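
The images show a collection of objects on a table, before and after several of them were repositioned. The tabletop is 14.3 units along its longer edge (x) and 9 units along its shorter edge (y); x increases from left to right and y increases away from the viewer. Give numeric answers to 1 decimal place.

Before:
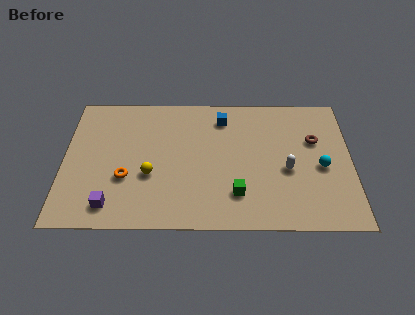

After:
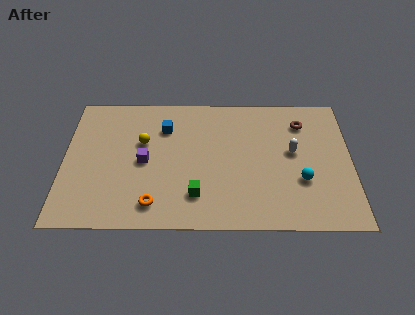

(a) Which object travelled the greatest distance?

the purple cube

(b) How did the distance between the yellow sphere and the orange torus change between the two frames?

+2.9

Before: roughly 1.2 units apart; after: 4.1. That's 2.9 units further apart.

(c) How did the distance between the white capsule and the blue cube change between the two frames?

+1.9

They were about 4.7 units apart before and 6.6 after — 1.9 units further apart.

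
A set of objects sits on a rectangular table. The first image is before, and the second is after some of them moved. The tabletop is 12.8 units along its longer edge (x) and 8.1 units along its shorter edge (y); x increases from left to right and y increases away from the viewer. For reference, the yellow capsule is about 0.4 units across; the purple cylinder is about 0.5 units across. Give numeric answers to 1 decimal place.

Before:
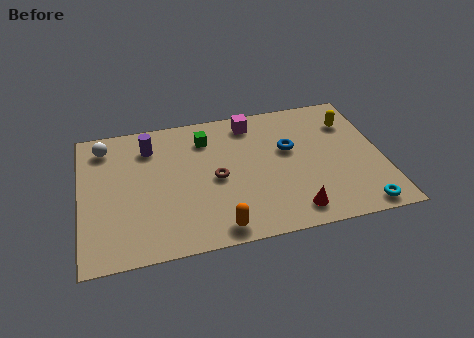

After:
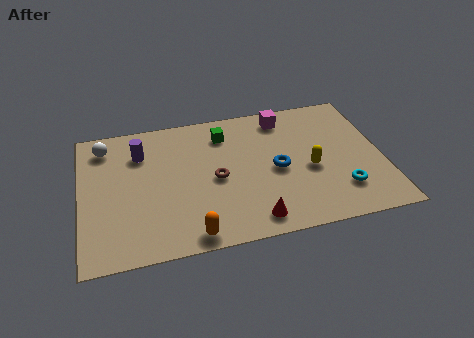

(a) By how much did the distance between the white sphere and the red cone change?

-1.3

They were about 9.5 units apart before and 8.2 after — 1.3 units closer together.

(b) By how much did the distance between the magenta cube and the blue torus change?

+0.6

They were about 2.5 units apart before and 3.1 after — 0.6 units further apart.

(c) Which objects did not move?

the white sphere and the brown torus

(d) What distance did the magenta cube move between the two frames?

1.4

From (7.4, 6.9) to (8.8, 6.9), the magenta cube covered √(1.4² + 0.0²) ≈ 1.4 units.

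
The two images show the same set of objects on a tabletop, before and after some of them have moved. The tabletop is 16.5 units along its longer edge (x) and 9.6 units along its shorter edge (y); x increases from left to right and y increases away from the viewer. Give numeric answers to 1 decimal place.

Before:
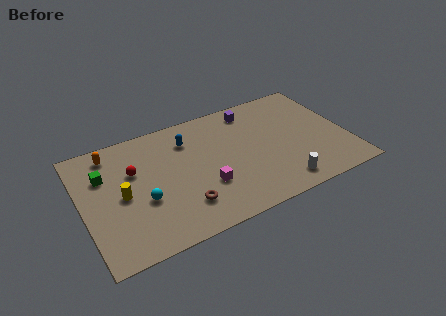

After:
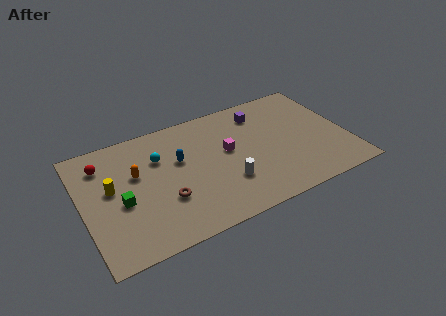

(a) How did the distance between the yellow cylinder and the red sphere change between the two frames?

+0.3

They were about 1.8 units apart before and 2.1 after — 0.3 units further apart.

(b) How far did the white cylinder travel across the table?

3.5

From (11.9, 1.4) to (8.7, 2.9), the white cylinder covered √(3.2² + 1.5²) ≈ 3.5 units.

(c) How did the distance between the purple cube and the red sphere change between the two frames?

+2.0

Before: roughly 8.0 units apart; after: 10.0. That's 2.0 units further apart.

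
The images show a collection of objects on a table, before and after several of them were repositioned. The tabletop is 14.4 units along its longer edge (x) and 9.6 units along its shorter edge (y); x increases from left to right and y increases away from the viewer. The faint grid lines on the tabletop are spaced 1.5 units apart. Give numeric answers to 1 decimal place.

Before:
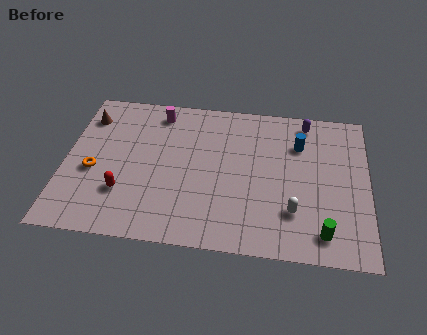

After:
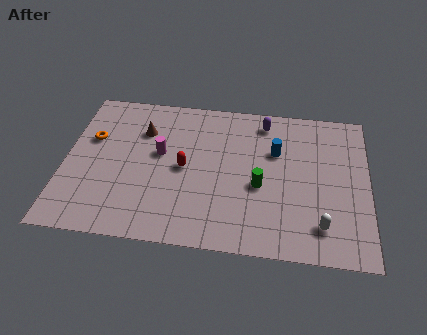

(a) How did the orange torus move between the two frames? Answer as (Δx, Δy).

(-0.2, 2.1)

The orange torus started near (1.4, 4.0) and ended near (1.2, 6.1).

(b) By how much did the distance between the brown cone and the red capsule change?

-2.1

They were about 5.1 units apart before and 3.0 after — 2.1 units closer together.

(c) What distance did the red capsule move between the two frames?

3.4

The red capsule was near (2.9, 2.8) before and (5.7, 4.7) after, so it travelled √(2.8² + 1.9²) ≈ 3.4 units.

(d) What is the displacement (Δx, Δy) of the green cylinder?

(-3.0, 2.5)

The green cylinder was at about (12.3, 1.5) and moved to about (9.3, 4.0).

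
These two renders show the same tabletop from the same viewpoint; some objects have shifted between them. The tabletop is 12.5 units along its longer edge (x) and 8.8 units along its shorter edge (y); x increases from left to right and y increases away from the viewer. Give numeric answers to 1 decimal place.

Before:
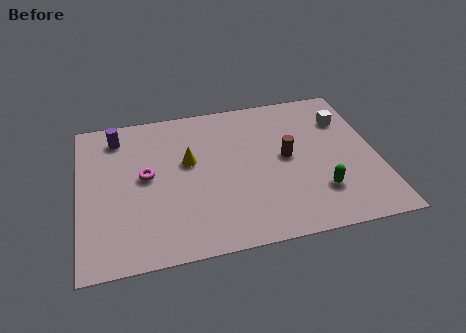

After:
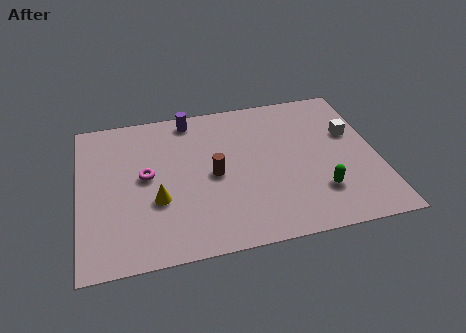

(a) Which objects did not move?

the green capsule and the magenta torus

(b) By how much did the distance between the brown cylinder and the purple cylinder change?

-3.8

The distance was about 7.5 in the first image and 3.7 in the second, so they moved 3.8 units closer together.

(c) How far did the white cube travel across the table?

0.9

The white cube was near (11.3, 6.4) before and (11.5, 5.5) after, so it travelled √(0.2² + 0.9²) ≈ 0.9 units.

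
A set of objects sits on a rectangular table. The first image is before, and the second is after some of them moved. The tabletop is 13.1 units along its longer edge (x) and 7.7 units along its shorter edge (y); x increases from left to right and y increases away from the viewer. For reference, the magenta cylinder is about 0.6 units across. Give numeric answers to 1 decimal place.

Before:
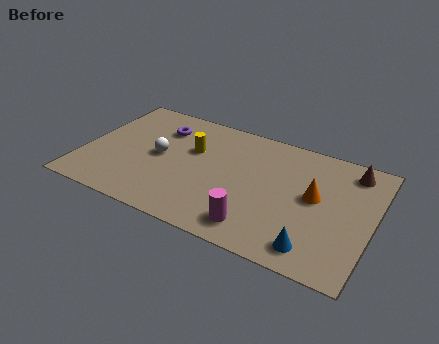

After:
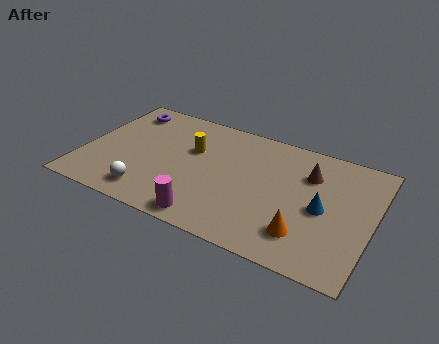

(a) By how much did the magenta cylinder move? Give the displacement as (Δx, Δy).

(-2.1, -0.4)

From the two frames, the magenta cylinder sits at roughly (8.2, 1.3) before and (6.1, 0.9) after.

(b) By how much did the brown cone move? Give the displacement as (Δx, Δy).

(-1.8, -1.0)

From the two frames, the brown cone sits at roughly (11.9, 6.5) before and (10.1, 5.5) after.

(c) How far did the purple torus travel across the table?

1.9

From (3.2, 5.8) to (1.4, 6.4), the purple torus covered √(1.8² + 0.6²) ≈ 1.9 units.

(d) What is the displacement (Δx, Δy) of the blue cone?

(0.1, 2.4)

The blue cone started near (10.8, 1.2) and ended near (10.9, 3.6).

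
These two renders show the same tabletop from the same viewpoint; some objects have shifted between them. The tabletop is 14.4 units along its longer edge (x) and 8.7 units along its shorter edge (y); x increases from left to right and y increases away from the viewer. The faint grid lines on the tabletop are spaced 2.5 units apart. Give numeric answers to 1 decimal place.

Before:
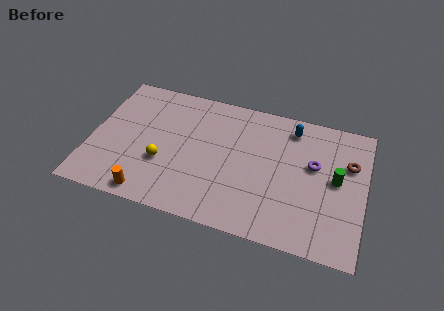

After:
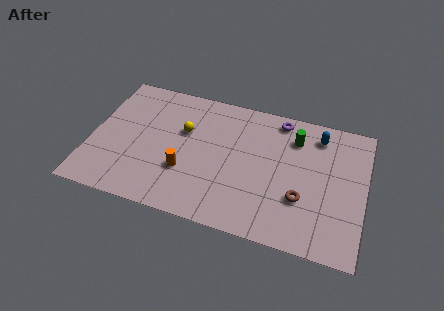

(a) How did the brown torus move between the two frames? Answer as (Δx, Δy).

(-2.3, -2.9)

The brown torus started near (13.5, 5.8) and ended near (11.2, 2.9).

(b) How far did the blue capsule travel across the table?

1.4

The blue capsule moved from about (10.4, 7.3) to (11.8, 7.2), a distance of √(1.4² + 0.1²) ≈ 1.4.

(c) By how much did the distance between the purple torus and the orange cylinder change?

-2.7

Before: roughly 9.3 units apart; after: 6.6. That's 2.7 units closer together.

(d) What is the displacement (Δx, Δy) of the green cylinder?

(-2.3, 2.1)

The green cylinder was at about (12.9, 4.6) and moved to about (10.6, 6.7).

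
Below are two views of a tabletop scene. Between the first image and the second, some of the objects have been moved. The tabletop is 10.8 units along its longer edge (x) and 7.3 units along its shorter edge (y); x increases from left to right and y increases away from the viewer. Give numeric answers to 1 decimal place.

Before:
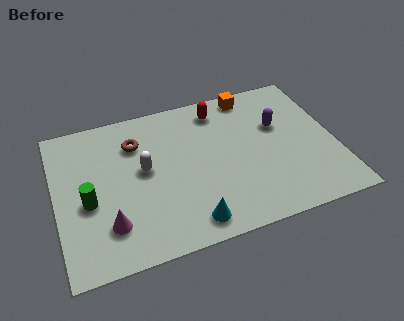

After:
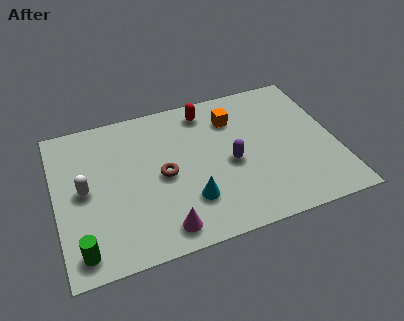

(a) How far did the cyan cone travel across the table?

1.0

The cyan cone moved from about (4.9, 1.0) to (5.0, 2.0), a distance of √(0.1² + 1.0²) ≈ 1.0.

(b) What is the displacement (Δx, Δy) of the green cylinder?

(-0.4, -2.1)

From the two frames, the green cylinder sits at roughly (1.2, 3.1) before and (0.8, 1.0) after.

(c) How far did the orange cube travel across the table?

1.3

From (7.8, 6.5) to (7.0, 5.5), the orange cube covered √(0.8² + 1.0²) ≈ 1.3 units.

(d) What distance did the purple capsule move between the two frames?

2.4

From (8.7, 4.6) to (6.7, 3.3), the purple capsule covered √(2.0² + 1.3²) ≈ 2.4 units.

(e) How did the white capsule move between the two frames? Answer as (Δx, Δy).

(-2.3, -0.3)

The white capsule started near (3.4, 4.0) and ended near (1.1, 3.7).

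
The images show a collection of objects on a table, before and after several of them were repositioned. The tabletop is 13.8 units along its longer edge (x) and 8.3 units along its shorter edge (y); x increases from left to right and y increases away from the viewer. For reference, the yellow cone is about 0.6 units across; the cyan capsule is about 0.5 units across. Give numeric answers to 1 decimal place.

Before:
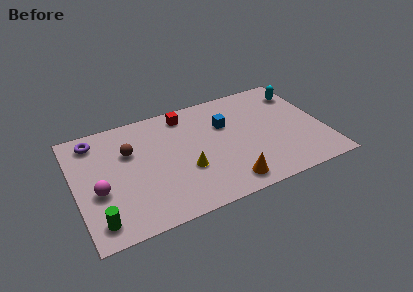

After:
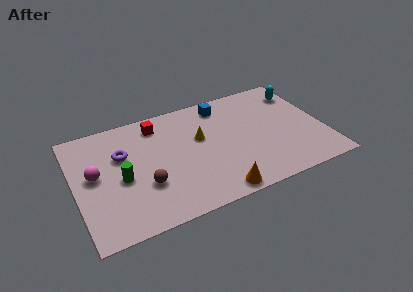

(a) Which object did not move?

the cyan capsule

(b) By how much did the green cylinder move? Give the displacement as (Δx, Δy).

(1.5, 2.4)

The green cylinder started near (1.0, 1.3) and ended near (2.5, 3.7).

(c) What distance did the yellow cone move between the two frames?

2.2

From (6.0, 3.0) to (7.0, 5.0), the yellow cone covered √(1.0² + 2.0²) ≈ 2.2 units.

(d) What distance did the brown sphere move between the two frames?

2.8

From (3.1, 5.5) to (3.7, 2.8), the brown sphere covered √(0.6² + 2.7²) ≈ 2.8 units.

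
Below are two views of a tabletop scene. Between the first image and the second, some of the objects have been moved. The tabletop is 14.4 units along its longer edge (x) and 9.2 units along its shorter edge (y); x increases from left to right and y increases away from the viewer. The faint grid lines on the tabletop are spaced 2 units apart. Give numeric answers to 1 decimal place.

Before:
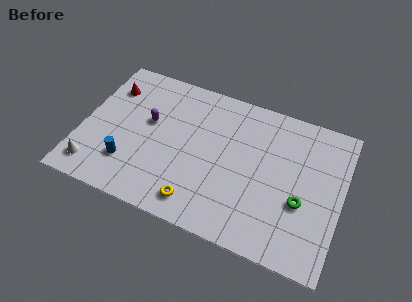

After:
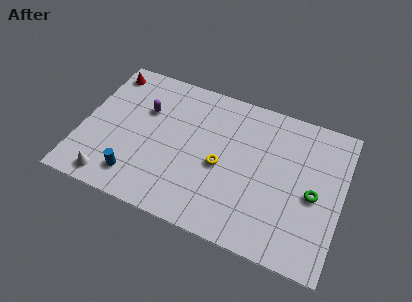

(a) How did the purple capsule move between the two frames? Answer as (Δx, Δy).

(-0.3, 0.7)

The purple capsule started near (3.6, 5.4) and ended near (3.3, 6.1).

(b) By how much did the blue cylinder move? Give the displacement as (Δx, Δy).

(0.5, -0.7)

From the two frames, the blue cylinder sits at roughly (2.8, 2.4) before and (3.3, 1.7) after.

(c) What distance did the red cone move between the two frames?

1.0

The red cone was near (1.2, 6.9) before and (0.9, 7.9) after, so it travelled √(0.3² + 1.0²) ≈ 1.0 units.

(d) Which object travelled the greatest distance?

the yellow torus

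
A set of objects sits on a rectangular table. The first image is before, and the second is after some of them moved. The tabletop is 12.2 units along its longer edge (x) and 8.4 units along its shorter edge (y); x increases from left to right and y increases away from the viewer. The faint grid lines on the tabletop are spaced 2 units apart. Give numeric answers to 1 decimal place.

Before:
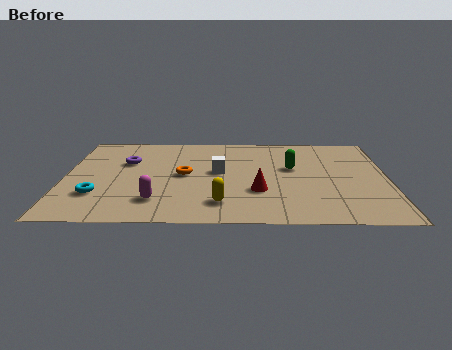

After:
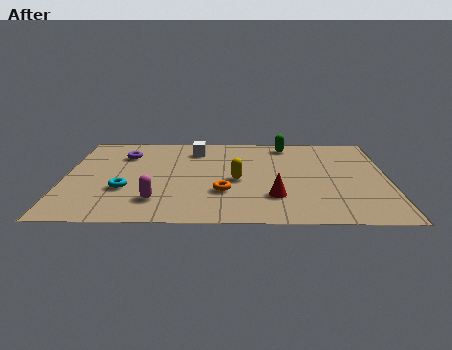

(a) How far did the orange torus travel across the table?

2.2

The orange torus moved from about (4.5, 4.3) to (6.0, 2.7), a distance of √(1.5² + 1.6²) ≈ 2.2.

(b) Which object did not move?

the magenta capsule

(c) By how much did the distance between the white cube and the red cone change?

+3.0

The distance was about 2.3 in the first image and 5.3 in the second, so they moved 3.0 units further apart.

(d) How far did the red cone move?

0.8

The red cone moved from about (7.3, 2.8) to (7.9, 2.3), a distance of √(0.6² + 0.5²) ≈ 0.8.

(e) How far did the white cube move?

2.3

The white cube moved from about (5.8, 4.6) to (4.9, 6.7), a distance of √(0.9² + 2.1²) ≈ 2.3.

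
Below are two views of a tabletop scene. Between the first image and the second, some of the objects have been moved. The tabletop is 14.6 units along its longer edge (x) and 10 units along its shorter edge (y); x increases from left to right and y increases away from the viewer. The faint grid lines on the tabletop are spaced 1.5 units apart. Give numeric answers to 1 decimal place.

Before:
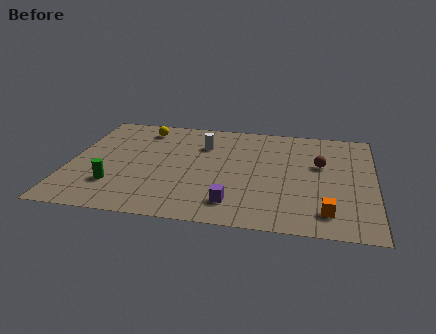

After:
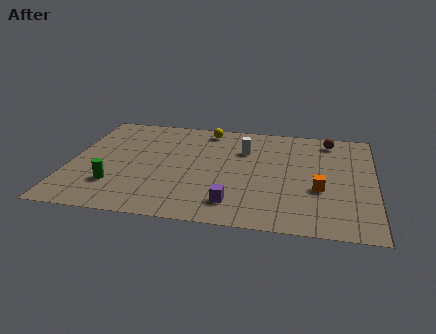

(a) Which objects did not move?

the purple cube and the green cylinder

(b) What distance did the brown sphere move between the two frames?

2.5

The brown sphere moved from about (12.0, 6.1) to (12.4, 8.6), a distance of √(0.4² + 2.5²) ≈ 2.5.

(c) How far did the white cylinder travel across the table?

2.0

The white cylinder was near (6.3, 7.2) before and (8.3, 7.0) after, so it travelled √(2.0² + 0.2²) ≈ 2.0 units.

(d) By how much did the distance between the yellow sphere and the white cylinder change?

-0.6

The distance was about 3.2 in the first image and 2.6 in the second, so they moved 0.6 units closer together.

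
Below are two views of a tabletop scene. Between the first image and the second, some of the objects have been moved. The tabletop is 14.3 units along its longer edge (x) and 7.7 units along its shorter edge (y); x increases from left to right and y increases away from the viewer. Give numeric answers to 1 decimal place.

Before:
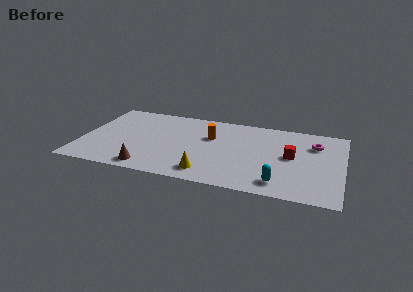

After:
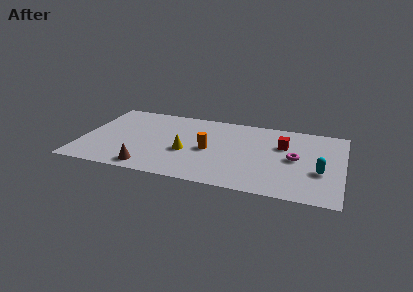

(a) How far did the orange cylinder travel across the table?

1.4

The orange cylinder moved from about (7.0, 5.0) to (7.0, 3.6), a distance of √(0.0² + 1.4²) ≈ 1.4.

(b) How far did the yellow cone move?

2.2

The yellow cone moved from about (7.1, 1.3) to (5.8, 3.1), a distance of √(1.3² + 1.8²) ≈ 2.2.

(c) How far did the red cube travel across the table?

1.1

From (11.5, 4.1) to (11.0, 5.1), the red cube covered √(0.5² + 1.0²) ≈ 1.1 units.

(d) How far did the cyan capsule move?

2.6

From (11.0, 1.3) to (13.1, 2.9), the cyan capsule covered √(2.1² + 1.6²) ≈ 2.6 units.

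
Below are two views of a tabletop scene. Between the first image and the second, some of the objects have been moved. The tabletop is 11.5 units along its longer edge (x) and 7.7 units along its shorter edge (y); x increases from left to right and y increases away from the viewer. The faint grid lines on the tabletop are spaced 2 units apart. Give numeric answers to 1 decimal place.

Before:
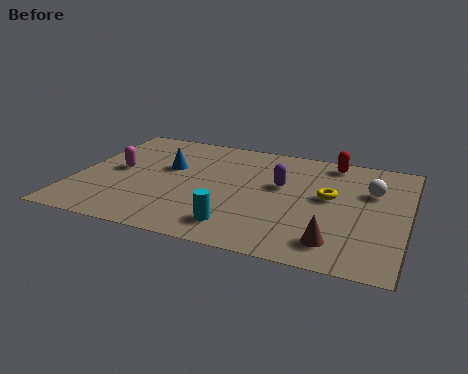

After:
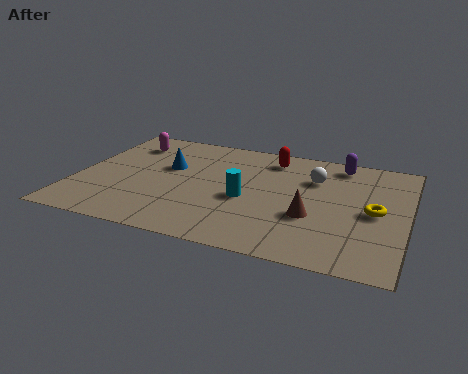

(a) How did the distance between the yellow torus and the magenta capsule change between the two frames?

+1.8

They were about 7.4 units apart before and 9.2 after — 1.8 units further apart.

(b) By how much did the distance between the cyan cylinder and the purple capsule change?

+1.1

They were about 3.4 units apart before and 4.5 after — 1.1 units further apart.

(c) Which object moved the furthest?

the purple capsule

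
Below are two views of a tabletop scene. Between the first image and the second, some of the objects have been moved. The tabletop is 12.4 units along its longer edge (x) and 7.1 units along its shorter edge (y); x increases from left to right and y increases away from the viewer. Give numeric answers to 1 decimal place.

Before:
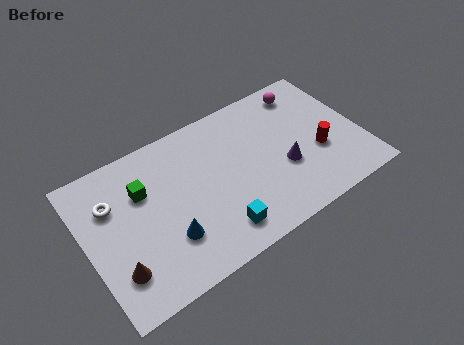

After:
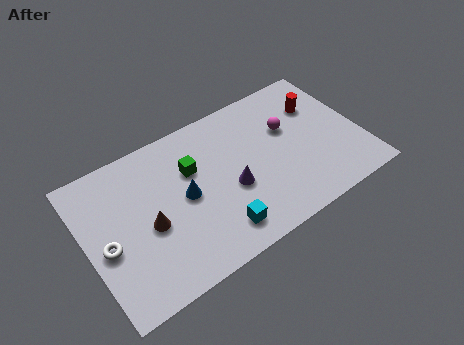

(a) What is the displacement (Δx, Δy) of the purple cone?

(-2.4, 0.2)

From the two frames, the purple cone sits at roughly (8.8, 2.7) before and (6.4, 2.9) after.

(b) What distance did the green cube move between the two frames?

2.2

The green cube was near (2.7, 4.8) before and (4.9, 4.7) after, so it travelled √(2.2² + 0.1²) ≈ 2.2 units.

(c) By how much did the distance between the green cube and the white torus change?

+3.0

Before: roughly 1.4 units apart; after: 4.4. That's 3.0 units further apart.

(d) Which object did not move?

the cyan cube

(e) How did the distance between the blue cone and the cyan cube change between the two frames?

+0.3

They were about 2.2 units apart before and 2.5 after — 0.3 units further apart.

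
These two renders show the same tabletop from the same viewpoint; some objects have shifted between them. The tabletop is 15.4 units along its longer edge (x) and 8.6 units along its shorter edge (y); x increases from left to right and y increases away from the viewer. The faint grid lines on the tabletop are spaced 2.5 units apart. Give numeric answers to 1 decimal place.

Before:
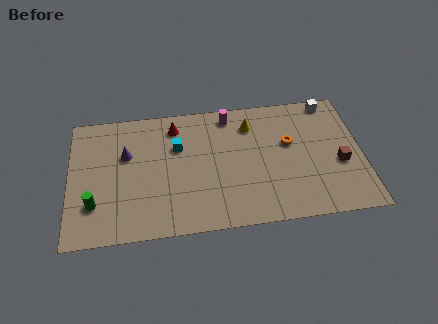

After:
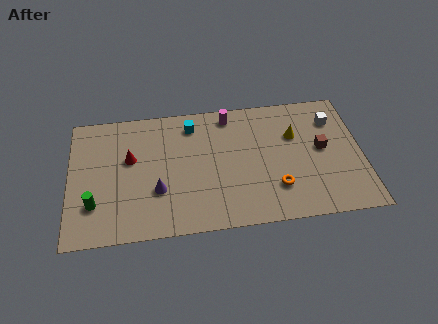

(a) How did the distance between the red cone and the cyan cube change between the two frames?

+2.4

Before: roughly 1.4 units apart; after: 3.8. That's 2.4 units further apart.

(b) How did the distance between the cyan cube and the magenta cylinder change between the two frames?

-1.3

Before: roughly 3.3 units apart; after: 2.0. That's 1.3 units closer together.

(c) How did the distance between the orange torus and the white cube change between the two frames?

+1.8

Before: roughly 3.5 units apart; after: 5.3. That's 1.8 units further apart.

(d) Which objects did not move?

the green cylinder and the magenta cylinder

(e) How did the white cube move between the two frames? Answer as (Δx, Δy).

(0.1, -1.3)

The white cube was at about (13.9, 7.8) and moved to about (14.0, 6.5).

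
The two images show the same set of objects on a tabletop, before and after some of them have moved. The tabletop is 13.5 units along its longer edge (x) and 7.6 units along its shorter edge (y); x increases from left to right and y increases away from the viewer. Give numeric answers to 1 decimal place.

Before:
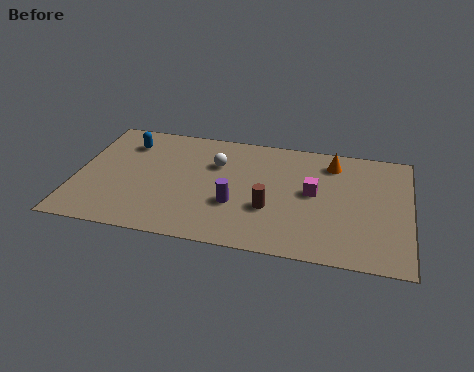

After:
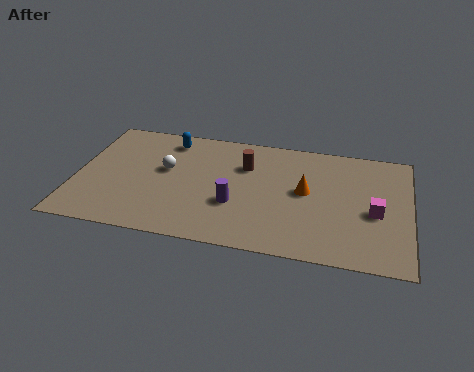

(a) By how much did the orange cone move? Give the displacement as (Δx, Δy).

(-1.0, -2.1)

The orange cone started near (10.3, 6.2) and ended near (9.3, 4.1).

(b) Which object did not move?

the purple cylinder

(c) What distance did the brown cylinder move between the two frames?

2.8

From (7.9, 2.7) to (6.8, 5.3), the brown cylinder covered √(1.1² + 2.6²) ≈ 2.8 units.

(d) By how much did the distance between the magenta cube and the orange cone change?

+0.7

They were about 2.2 units apart before and 2.9 after — 0.7 units further apart.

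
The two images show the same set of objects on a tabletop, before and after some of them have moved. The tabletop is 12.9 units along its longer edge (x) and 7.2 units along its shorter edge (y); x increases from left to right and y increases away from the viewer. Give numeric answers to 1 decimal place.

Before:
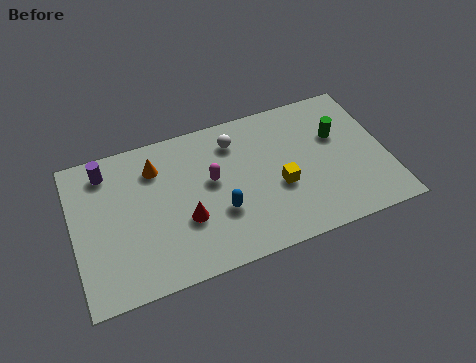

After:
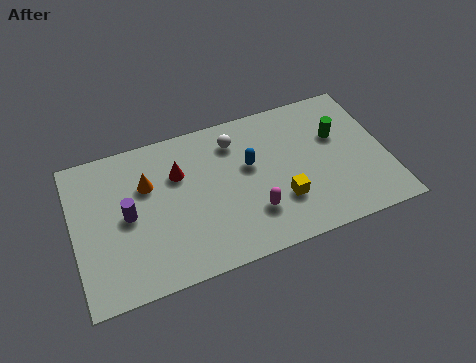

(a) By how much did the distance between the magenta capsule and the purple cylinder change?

+0.6

The distance was about 4.6 in the first image and 5.2 in the second, so they moved 0.6 units further apart.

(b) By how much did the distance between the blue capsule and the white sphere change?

-1.8

They were about 3.3 units apart before and 1.5 after — 1.8 units closer together.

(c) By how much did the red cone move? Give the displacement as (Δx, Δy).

(-0.1, 2.3)

From the two frames, the red cone sits at roughly (4.5, 2.6) before and (4.4, 4.9) after.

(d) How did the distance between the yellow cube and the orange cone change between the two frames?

+0.4

The distance was about 5.5 in the first image and 5.9 in the second, so they moved 0.4 units further apart.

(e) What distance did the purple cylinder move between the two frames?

2.5

The purple cylinder was near (1.5, 6.0) before and (2.2, 3.6) after, so it travelled √(0.7² + 2.4²) ≈ 2.5 units.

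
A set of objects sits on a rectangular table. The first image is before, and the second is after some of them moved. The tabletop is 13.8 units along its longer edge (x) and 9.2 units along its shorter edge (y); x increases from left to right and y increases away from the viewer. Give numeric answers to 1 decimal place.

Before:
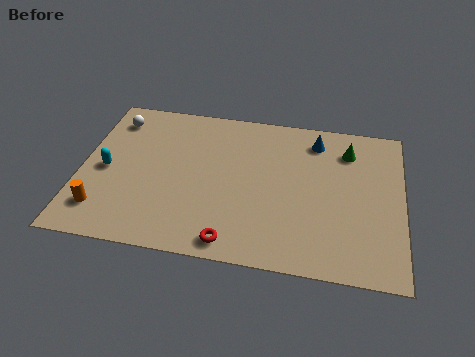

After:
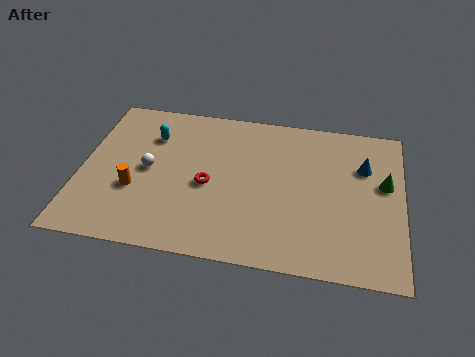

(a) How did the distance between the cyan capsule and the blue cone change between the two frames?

-0.3

Before: roughly 9.5 units apart; after: 9.2. That's 0.3 units closer together.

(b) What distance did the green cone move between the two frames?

2.4

The green cone moved from about (11.4, 7.2) to (13.0, 5.4), a distance of √(1.6² + 1.8²) ≈ 2.4.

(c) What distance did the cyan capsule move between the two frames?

3.0

From (1.1, 4.3) to (2.9, 6.7), the cyan capsule covered √(1.8² + 2.4²) ≈ 3.0 units.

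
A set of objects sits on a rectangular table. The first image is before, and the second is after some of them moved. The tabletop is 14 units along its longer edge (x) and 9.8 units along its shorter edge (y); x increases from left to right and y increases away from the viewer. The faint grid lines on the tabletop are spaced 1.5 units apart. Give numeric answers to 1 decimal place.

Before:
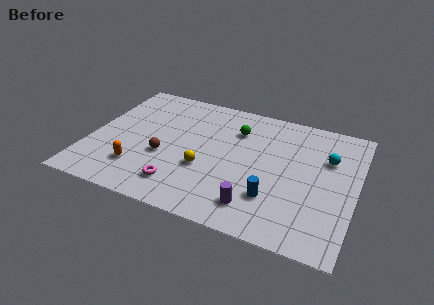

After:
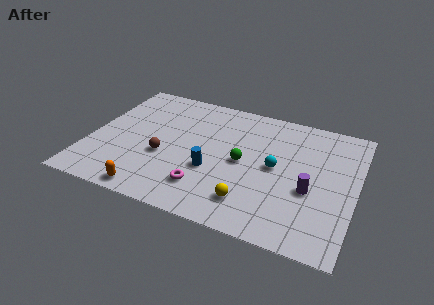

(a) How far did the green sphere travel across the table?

2.5

From (7.5, 7.2) to (8.1, 4.8), the green sphere covered √(0.6² + 2.4²) ≈ 2.5 units.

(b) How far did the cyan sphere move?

3.1

The cyan sphere was near (12.4, 6.6) before and (9.8, 5.0) after, so it travelled √(2.6² + 1.6²) ≈ 3.1 units.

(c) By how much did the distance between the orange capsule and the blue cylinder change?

-3.1

They were about 7.1 units apart before and 4.0 after — 3.1 units closer together.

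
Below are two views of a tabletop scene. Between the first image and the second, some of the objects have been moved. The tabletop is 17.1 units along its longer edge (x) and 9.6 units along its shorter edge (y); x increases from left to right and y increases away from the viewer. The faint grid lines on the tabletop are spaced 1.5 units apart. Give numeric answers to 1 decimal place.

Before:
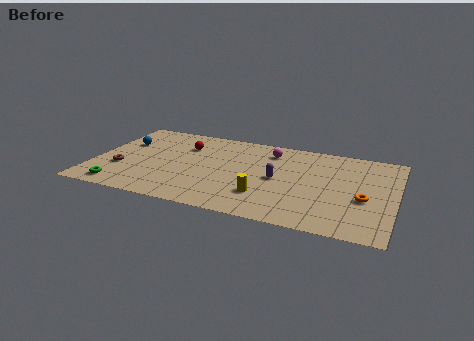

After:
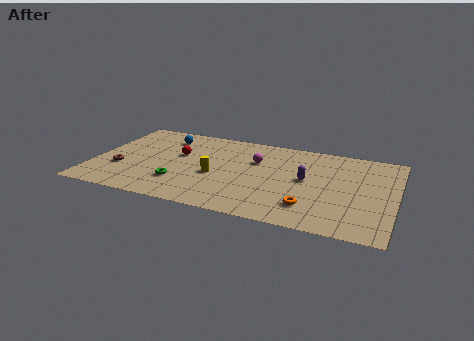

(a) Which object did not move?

the brown torus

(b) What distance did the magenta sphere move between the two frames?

1.5

From (9.8, 7.7) to (9.1, 6.4), the magenta sphere covered √(0.7² + 1.3²) ≈ 1.5 units.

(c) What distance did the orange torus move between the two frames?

3.4

The orange torus was near (15.4, 3.9) before and (12.5, 2.2) after, so it travelled √(2.9² + 1.7²) ≈ 3.4 units.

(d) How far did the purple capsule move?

1.6

The purple capsule was near (10.5, 4.7) before and (12.1, 5.1) after, so it travelled √(1.6² + 0.4²) ≈ 1.6 units.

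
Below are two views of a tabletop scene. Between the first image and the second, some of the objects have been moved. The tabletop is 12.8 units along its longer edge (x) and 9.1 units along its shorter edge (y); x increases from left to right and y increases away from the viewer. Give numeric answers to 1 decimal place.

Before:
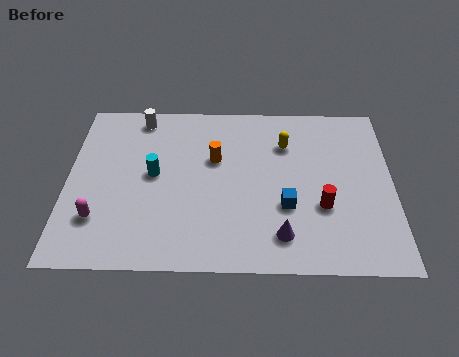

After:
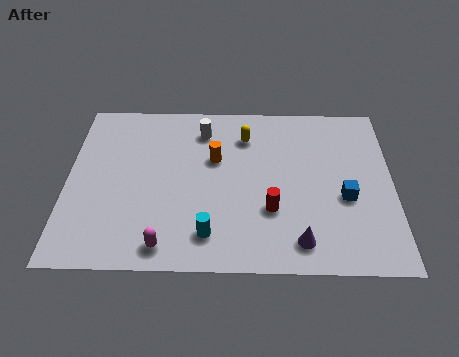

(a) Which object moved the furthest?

the cyan cylinder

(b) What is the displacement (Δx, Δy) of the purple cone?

(0.7, -0.3)

The purple cone was at about (8.4, 1.7) and moved to about (9.1, 1.4).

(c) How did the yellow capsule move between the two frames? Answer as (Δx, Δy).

(-1.6, 0.4)

The yellow capsule was at about (8.6, 6.6) and moved to about (7.0, 7.0).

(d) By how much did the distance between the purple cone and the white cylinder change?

-1.4

They were about 8.4 units apart before and 7.0 after — 1.4 units closer together.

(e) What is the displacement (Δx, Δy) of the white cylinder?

(2.5, -0.7)

The white cylinder started near (2.8, 8.0) and ended near (5.3, 7.3).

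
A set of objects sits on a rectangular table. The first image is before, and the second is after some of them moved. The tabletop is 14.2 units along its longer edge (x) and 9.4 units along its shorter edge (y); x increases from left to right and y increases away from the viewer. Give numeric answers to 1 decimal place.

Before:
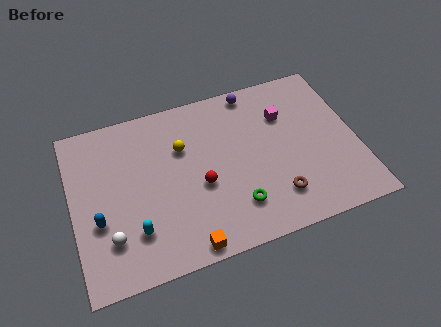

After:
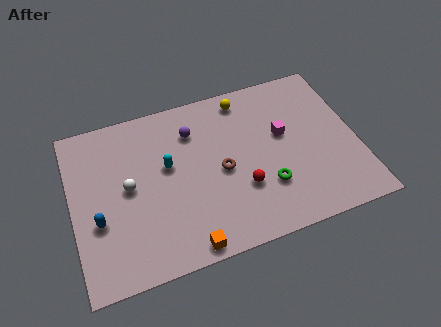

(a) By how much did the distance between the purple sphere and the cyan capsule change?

-6.8

Before: roughly 8.9 units apart; after: 2.1. That's 6.8 units closer together.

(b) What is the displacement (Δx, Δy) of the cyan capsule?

(1.9, 3.1)

The cyan capsule started near (2.9, 2.4) and ended near (4.8, 5.5).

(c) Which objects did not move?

the orange cube and the blue capsule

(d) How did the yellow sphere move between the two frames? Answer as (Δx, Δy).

(3.3, 1.9)

The yellow sphere was at about (5.6, 6.3) and moved to about (8.9, 8.2).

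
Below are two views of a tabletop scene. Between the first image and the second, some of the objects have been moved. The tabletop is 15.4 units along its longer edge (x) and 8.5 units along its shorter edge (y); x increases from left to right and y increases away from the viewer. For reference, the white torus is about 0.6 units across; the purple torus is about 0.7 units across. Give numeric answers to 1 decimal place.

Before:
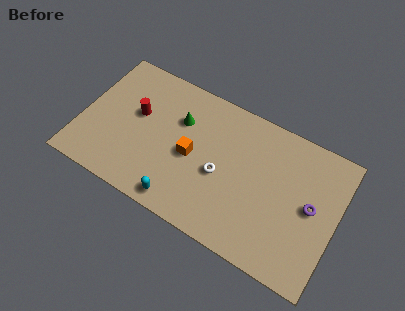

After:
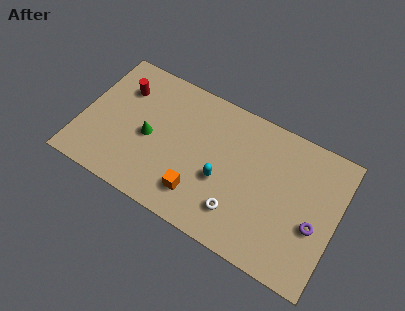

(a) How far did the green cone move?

2.5

From (5.7, 5.8) to (4.1, 3.9), the green cone covered √(1.6² + 1.9²) ≈ 2.5 units.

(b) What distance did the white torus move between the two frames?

2.1

The white torus moved from about (8.5, 3.7) to (9.8, 2.0), a distance of √(1.3² + 1.7²) ≈ 2.1.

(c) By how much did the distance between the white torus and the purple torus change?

-0.8

The distance was about 5.4 in the first image and 4.6 in the second, so they moved 0.8 units closer together.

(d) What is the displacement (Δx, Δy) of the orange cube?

(0.7, -2.1)

From the two frames, the orange cube sits at roughly (6.7, 4.0) before and (7.4, 1.9) after.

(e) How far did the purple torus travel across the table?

1.0

The purple torus was near (13.9, 4.4) before and (14.2, 3.4) after, so it travelled √(0.3² + 1.0²) ≈ 1.0 units.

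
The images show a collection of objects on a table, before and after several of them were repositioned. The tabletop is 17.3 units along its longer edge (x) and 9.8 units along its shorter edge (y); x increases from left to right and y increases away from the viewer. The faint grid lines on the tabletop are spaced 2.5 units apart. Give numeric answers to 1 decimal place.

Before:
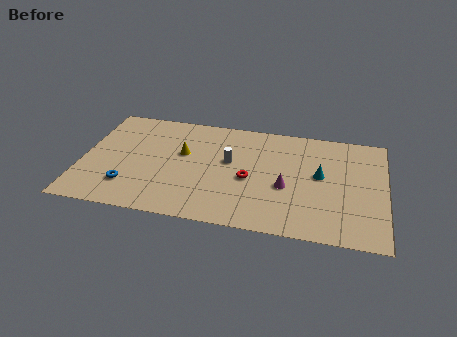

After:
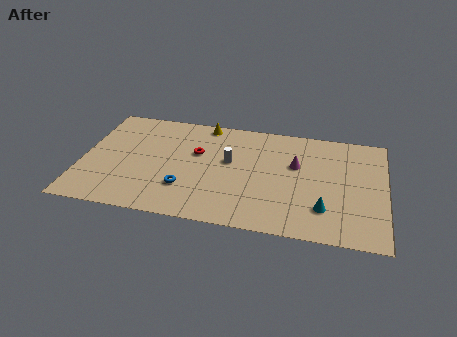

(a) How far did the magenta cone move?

2.2

The magenta cone was near (11.7, 4.0) before and (12.2, 6.1) after, so it travelled √(0.5² + 2.1²) ≈ 2.2 units.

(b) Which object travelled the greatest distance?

the red torus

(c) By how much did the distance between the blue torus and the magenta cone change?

-2.0

The distance was about 9.0 in the first image and 7.0 in the second, so they moved 2.0 units closer together.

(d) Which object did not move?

the white cylinder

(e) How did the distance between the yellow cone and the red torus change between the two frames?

-1.4

They were about 4.2 units apart before and 2.8 after — 1.4 units closer together.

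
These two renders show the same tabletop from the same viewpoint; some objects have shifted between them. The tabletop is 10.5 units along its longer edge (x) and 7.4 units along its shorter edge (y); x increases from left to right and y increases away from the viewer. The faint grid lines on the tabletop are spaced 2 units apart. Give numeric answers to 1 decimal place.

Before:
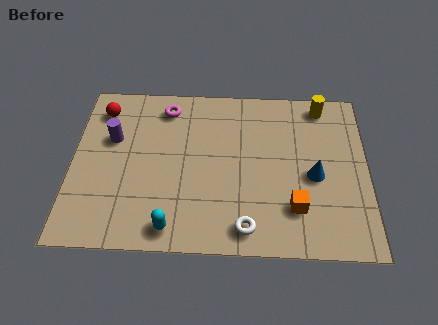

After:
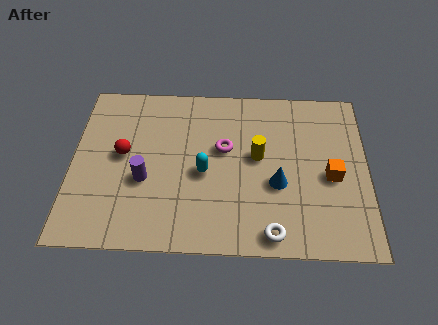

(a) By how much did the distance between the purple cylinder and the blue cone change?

-2.6

Before: roughly 7.3 units apart; after: 4.7. That's 2.6 units closer together.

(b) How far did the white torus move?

0.9

The white torus was near (6.2, 1.0) before and (7.1, 0.8) after, so it travelled √(0.9² + 0.2²) ≈ 0.9 units.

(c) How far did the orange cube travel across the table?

1.9

From (7.9, 1.9) to (9.2, 3.3), the orange cube covered √(1.3² + 1.4²) ≈ 1.9 units.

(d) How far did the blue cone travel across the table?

1.4

The blue cone moved from about (8.6, 3.3) to (7.3, 2.9), a distance of √(1.3² + 0.4²) ≈ 1.4.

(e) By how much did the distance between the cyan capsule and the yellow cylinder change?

-5.6

They were about 7.7 units apart before and 2.1 after — 5.6 units closer together.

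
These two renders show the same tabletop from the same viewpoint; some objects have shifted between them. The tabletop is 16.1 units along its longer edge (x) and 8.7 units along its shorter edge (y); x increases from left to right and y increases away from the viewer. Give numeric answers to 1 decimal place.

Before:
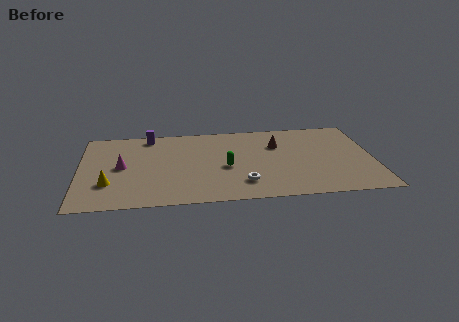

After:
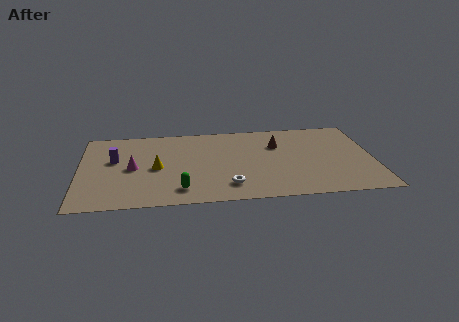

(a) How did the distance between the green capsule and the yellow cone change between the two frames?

-3.7

The distance was about 6.5 in the first image and 2.8 in the second, so they moved 3.7 units closer together.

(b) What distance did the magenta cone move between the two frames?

0.6

The magenta cone moved from about (2.3, 4.4) to (2.9, 4.2), a distance of √(0.6² + 0.2²) ≈ 0.6.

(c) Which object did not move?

the brown cone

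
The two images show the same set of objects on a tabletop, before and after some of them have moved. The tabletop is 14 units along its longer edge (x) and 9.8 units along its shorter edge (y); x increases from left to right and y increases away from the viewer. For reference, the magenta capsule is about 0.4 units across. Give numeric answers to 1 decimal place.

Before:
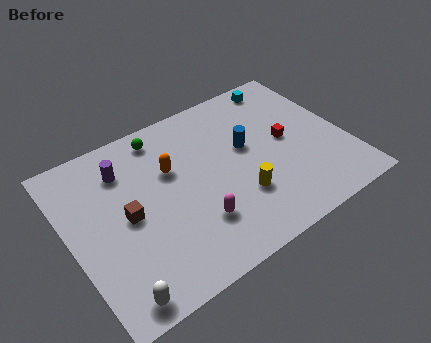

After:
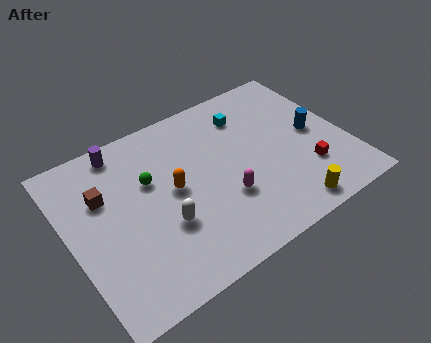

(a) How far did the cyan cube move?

2.5

The cyan cube moved from about (11.7, 8.7) to (9.5, 7.6), a distance of √(2.2² + 1.1²) ≈ 2.5.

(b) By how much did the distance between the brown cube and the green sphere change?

-2.1

They were about 4.4 units apart before and 2.3 after — 2.1 units closer together.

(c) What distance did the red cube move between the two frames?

2.4

The red cube was near (11.1, 5.1) before and (11.7, 2.8) after, so it travelled √(0.6² + 2.3²) ≈ 2.4 units.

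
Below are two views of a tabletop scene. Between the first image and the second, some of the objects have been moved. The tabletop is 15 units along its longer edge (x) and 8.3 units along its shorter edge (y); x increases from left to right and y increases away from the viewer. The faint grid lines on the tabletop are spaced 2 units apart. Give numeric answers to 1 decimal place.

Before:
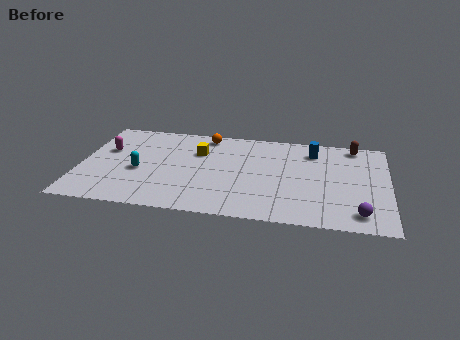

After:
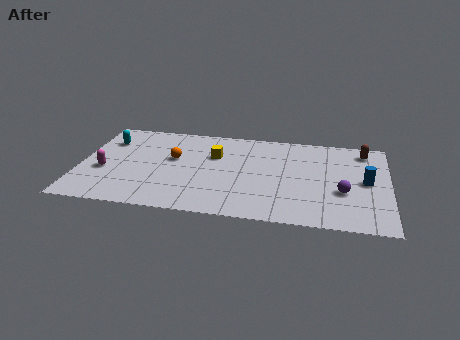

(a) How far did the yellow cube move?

0.8

The yellow cube moved from about (5.7, 5.7) to (6.5, 5.5), a distance of √(0.8² + 0.2²) ≈ 0.8.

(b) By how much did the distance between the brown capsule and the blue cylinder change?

+0.6

Before: roughly 2.2 units apart; after: 2.8. That's 0.6 units further apart.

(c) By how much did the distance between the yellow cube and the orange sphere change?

+0.5

The distance was about 1.6 in the first image and 2.1 in the second, so they moved 0.5 units further apart.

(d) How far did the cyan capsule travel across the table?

3.1

From (2.9, 3.5) to (1.2, 6.1), the cyan capsule covered √(1.7² + 2.6²) ≈ 3.1 units.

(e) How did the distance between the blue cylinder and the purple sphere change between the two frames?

-4.2

Before: roughly 5.8 units apart; after: 1.6. That's 4.2 units closer together.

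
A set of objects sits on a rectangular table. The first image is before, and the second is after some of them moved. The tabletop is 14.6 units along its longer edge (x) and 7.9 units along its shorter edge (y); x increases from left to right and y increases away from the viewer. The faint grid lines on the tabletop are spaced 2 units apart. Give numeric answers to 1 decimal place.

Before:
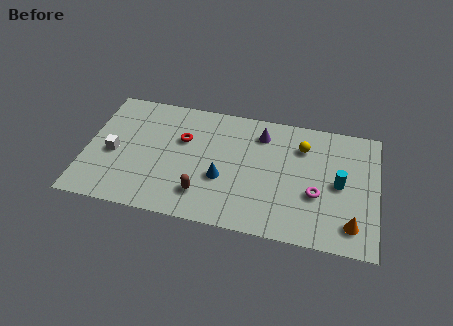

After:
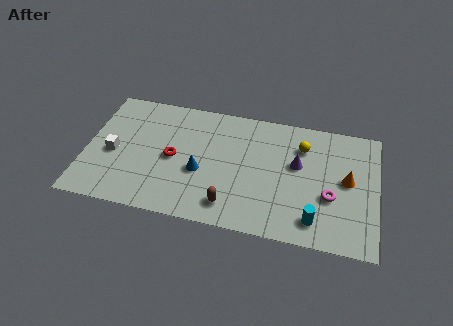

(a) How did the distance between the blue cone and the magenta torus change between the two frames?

+1.8

They were about 4.7 units apart before and 6.5 after — 1.8 units further apart.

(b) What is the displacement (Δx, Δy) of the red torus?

(-0.4, -1.3)

From the two frames, the red torus sits at roughly (4.8, 5.1) before and (4.4, 3.8) after.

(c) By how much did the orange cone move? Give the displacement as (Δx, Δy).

(-0.3, 2.7)

The orange cone was at about (13.4, 1.5) and moved to about (13.1, 4.2).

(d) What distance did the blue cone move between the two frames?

1.1

From (6.9, 3.0) to (5.8, 3.2), the blue cone covered √(1.1² + 0.2²) ≈ 1.1 units.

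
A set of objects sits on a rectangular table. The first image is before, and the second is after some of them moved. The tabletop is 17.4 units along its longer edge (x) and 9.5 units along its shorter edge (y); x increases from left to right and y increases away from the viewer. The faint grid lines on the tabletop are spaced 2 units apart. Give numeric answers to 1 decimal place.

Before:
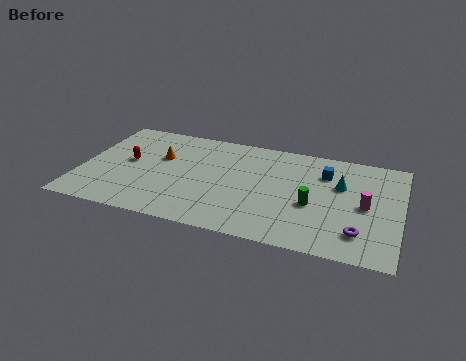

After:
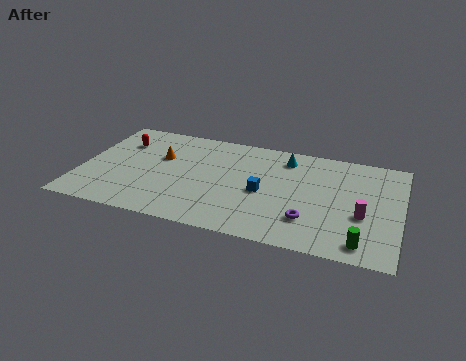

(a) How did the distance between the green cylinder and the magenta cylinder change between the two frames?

-0.5

The distance was about 2.9 in the first image and 2.4 in the second, so they moved 0.5 units closer together.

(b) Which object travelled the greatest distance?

the blue cube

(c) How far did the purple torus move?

2.7

From (15.3, 2.1) to (12.6, 2.5), the purple torus covered √(2.7² + 0.4²) ≈ 2.7 units.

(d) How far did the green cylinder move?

3.8

The green cylinder was near (12.7, 3.9) before and (15.5, 1.3) after, so it travelled √(2.8² + 2.6²) ≈ 3.8 units.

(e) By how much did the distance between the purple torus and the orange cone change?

-2.7

They were about 11.8 units apart before and 9.1 after — 2.7 units closer together.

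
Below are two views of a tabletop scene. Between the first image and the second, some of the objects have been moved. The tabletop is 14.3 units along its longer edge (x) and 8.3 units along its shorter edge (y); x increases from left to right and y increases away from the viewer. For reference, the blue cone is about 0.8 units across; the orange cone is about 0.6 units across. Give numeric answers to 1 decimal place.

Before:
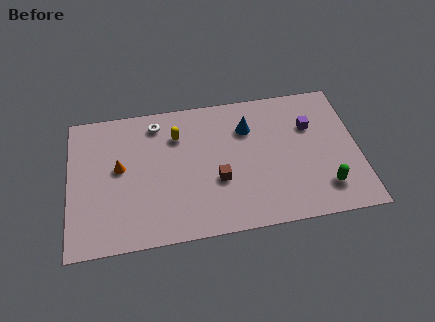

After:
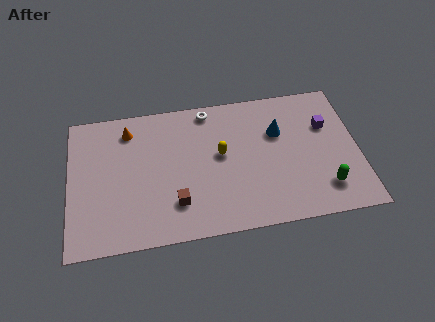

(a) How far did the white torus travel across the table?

2.6

From (4.4, 7.0) to (7.0, 7.4), the white torus covered √(2.6² + 0.4²) ≈ 2.6 units.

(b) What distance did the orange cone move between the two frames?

2.3

The orange cone was near (2.5, 4.6) before and (3.0, 6.8) after, so it travelled √(0.5² + 2.2²) ≈ 2.3 units.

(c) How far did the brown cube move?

2.3

From (7.3, 3.1) to (5.2, 2.1), the brown cube covered √(2.1² + 1.0²) ≈ 2.3 units.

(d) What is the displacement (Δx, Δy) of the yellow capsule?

(2.1, -1.5)

The yellow capsule started near (5.4, 6.1) and ended near (7.5, 4.6).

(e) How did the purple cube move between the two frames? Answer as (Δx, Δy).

(0.8, -0.1)

From the two frames, the purple cube sits at roughly (12.0, 5.6) before and (12.8, 5.5) after.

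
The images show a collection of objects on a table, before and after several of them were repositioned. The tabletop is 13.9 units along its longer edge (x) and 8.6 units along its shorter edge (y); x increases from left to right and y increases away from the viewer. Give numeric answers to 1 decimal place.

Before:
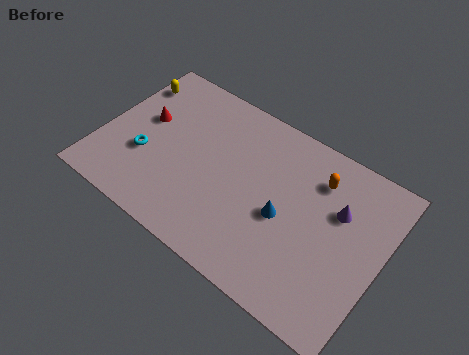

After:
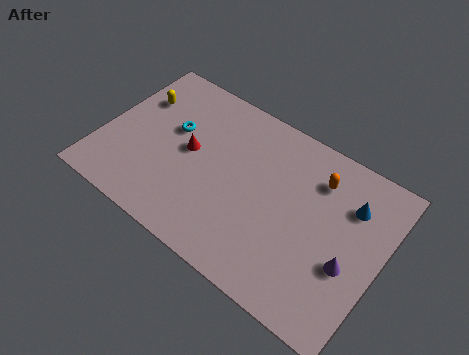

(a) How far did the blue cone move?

3.8

The blue cone was near (9.2, 3.8) before and (12.1, 6.2) after, so it travelled √(2.9² + 2.4²) ≈ 3.8 units.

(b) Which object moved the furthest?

the blue cone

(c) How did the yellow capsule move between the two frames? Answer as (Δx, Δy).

(0.5, -0.7)

The yellow capsule was at about (0.8, 6.7) and moved to about (1.3, 6.0).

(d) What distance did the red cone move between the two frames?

2.5

The red cone moved from about (1.9, 5.0) to (4.3, 4.5), a distance of √(2.4² + 0.5²) ≈ 2.5.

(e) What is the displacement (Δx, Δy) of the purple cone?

(0.9, -2.3)

The purple cone was at about (11.6, 5.6) and moved to about (12.5, 3.3).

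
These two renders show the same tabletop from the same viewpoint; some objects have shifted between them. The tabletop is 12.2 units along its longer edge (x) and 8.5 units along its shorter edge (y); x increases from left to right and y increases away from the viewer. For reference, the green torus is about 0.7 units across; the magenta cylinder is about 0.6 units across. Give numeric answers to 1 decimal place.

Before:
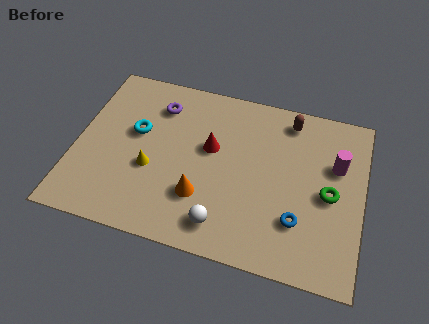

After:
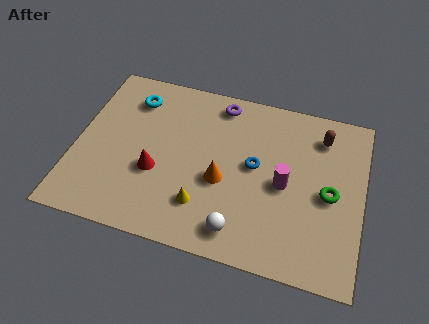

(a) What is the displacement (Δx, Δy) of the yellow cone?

(2.3, -1.2)

The yellow cone was at about (3.3, 3.3) and moved to about (5.6, 2.1).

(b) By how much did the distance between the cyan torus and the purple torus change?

+2.0

Before: roughly 1.8 units apart; after: 3.8. That's 2.0 units further apart.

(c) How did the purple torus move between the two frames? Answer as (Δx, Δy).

(2.6, 0.8)

From the two frames, the purple torus sits at roughly (3.3, 6.6) before and (5.9, 7.4) after.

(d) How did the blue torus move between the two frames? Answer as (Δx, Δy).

(-2.0, 2.2)

The blue torus was at about (9.6, 2.4) and moved to about (7.6, 4.6).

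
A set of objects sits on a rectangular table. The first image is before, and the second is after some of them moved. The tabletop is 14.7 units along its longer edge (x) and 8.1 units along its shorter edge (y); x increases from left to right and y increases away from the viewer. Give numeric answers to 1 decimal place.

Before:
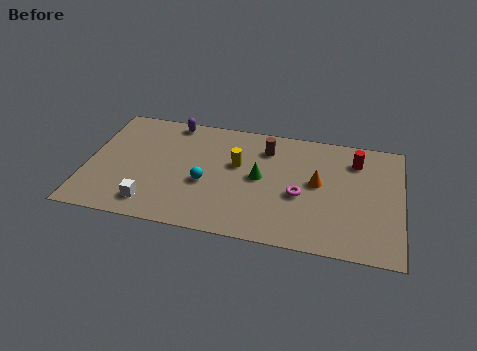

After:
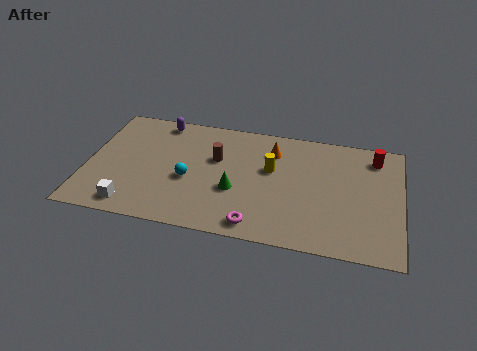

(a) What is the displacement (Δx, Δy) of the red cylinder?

(0.9, 0.4)

The red cylinder started near (12.5, 6.3) and ended near (13.4, 6.7).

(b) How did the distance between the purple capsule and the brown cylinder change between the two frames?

-1.1

They were about 4.6 units apart before and 3.5 after — 1.1 units closer together.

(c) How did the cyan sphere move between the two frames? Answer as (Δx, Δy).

(-0.8, 0.1)

The cyan sphere was at about (5.6, 3.3) and moved to about (4.8, 3.4).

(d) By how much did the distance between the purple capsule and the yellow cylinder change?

+1.9

They were about 4.0 units apart before and 5.9 after — 1.9 units further apart.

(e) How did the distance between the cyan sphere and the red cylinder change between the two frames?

+1.7

Before: roughly 7.5 units apart; after: 9.2. That's 1.7 units further apart.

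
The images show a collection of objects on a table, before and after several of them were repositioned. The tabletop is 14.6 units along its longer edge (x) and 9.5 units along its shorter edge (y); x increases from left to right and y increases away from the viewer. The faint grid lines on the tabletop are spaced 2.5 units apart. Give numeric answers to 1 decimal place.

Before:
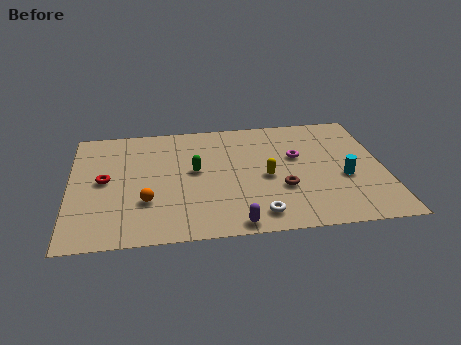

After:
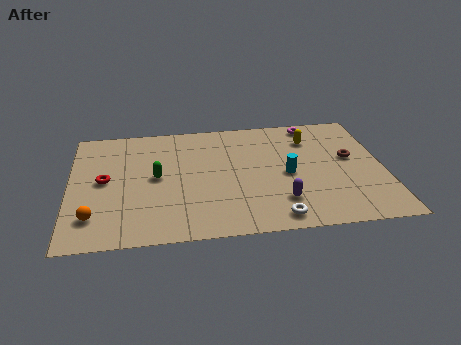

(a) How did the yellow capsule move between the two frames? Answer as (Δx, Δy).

(2.2, 2.9)

The yellow capsule was at about (9.1, 4.3) and moved to about (11.3, 7.2).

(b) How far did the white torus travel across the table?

0.9

The white torus moved from about (8.6, 1.4) to (9.4, 1.1), a distance of √(0.8² + 0.3²) ≈ 0.9.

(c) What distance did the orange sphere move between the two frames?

2.6

The orange sphere moved from about (3.5, 3.0) to (1.1, 2.1), a distance of √(2.4² + 0.9²) ≈ 2.6.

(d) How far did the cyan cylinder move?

2.7

The cyan cylinder was near (12.7, 3.8) before and (10.1, 4.4) after, so it travelled √(2.6² + 0.6²) ≈ 2.7 units.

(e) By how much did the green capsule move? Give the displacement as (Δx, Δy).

(-1.8, -0.3)

From the two frames, the green capsule sits at roughly (5.8, 5.2) before and (4.0, 4.9) after.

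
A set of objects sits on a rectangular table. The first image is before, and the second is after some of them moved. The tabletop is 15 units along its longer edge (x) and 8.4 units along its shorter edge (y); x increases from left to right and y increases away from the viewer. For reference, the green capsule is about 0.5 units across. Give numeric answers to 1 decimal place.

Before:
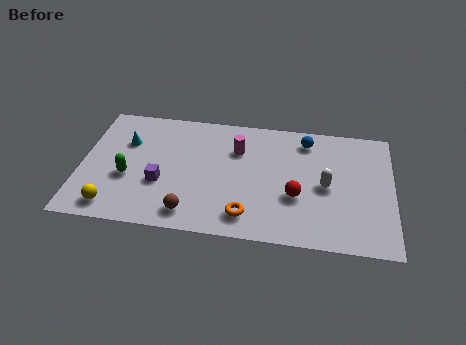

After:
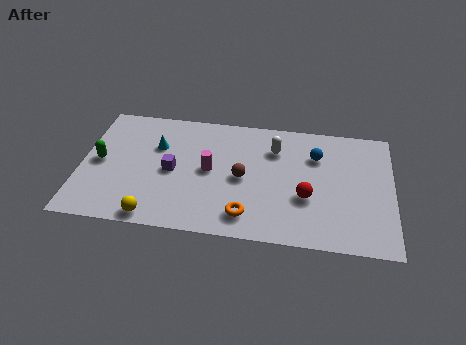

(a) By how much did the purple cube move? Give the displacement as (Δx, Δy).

(0.5, 0.9)

From the two frames, the purple cube sits at roughly (3.9, 3.1) before and (4.4, 4.0) after.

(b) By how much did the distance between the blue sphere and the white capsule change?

-1.2

The distance was about 3.2 in the first image and 2.0 in the second, so they moved 1.2 units closer together.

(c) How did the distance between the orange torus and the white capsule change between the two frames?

+0.4

They were about 4.5 units apart before and 4.9 after — 0.4 units further apart.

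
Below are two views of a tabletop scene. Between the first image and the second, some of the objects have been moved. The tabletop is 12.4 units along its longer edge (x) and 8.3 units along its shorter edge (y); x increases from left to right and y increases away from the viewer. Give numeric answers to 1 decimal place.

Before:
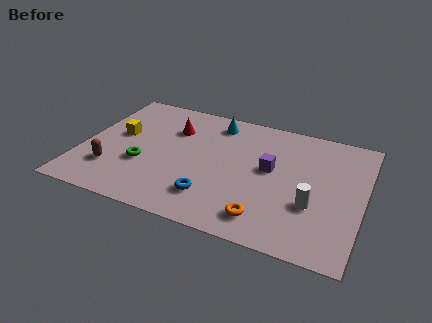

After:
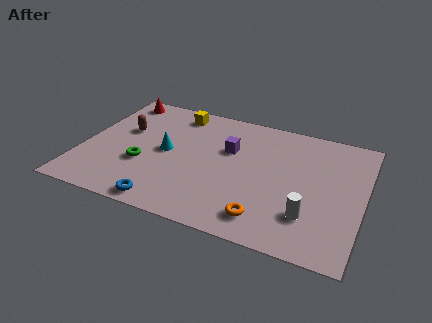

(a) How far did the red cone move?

3.0

The red cone moved from about (3.8, 5.9) to (1.1, 7.3), a distance of √(2.7² + 1.4²) ≈ 3.0.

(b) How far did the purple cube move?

2.0

The purple cube moved from about (8.3, 4.6) to (6.4, 5.3), a distance of √(1.9² + 0.7²) ≈ 2.0.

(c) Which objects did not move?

the green torus and the orange torus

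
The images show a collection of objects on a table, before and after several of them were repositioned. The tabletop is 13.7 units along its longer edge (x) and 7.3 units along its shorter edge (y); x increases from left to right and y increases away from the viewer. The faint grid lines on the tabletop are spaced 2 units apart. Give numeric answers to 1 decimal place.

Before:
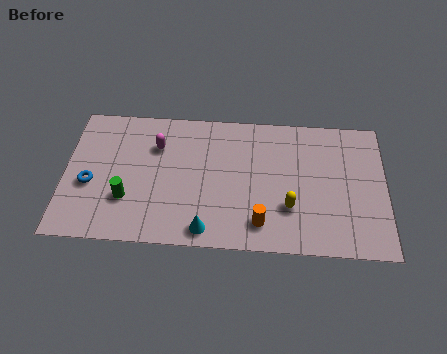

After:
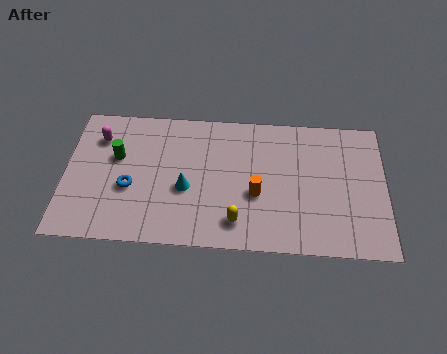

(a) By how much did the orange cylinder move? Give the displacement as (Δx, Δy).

(-0.2, 1.5)

The orange cylinder was at about (8.4, 1.4) and moved to about (8.2, 2.9).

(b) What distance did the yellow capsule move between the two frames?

2.4

From (9.6, 2.3) to (7.4, 1.4), the yellow capsule covered √(2.2² + 0.9²) ≈ 2.4 units.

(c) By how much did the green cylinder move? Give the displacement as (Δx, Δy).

(-0.5, 2.2)

The green cylinder was at about (2.7, 2.3) and moved to about (2.2, 4.5).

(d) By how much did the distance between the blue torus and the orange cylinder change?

-2.1

Before: roughly 7.5 units apart; after: 5.4. That's 2.1 units closer together.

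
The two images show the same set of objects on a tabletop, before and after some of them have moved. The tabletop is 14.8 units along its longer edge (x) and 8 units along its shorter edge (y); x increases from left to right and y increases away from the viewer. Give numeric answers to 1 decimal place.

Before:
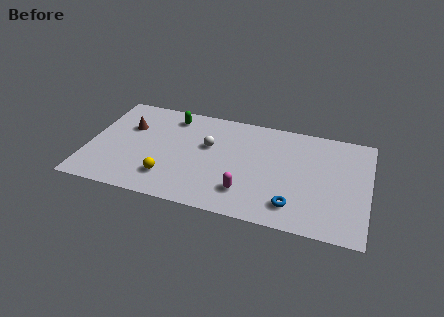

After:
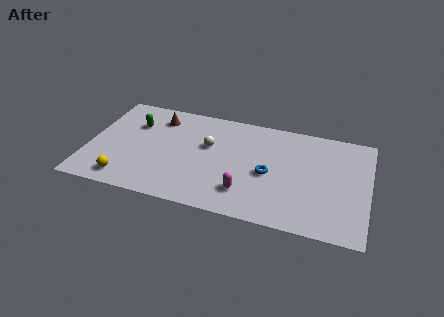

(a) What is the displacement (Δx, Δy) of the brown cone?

(1.5, 1.1)

From the two frames, the brown cone sits at roughly (2.0, 5.3) before and (3.5, 6.4) after.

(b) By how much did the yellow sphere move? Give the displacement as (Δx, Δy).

(-2.2, -0.7)

The yellow sphere was at about (4.4, 1.9) and moved to about (2.2, 1.2).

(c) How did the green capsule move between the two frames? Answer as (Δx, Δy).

(-1.9, -1.1)

From the two frames, the green capsule sits at roughly (4.2, 6.7) before and (2.3, 5.6) after.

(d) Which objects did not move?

the white sphere and the magenta capsule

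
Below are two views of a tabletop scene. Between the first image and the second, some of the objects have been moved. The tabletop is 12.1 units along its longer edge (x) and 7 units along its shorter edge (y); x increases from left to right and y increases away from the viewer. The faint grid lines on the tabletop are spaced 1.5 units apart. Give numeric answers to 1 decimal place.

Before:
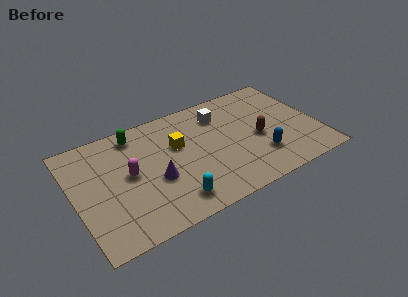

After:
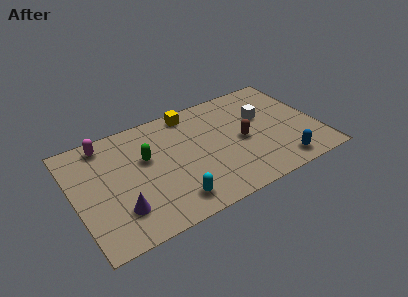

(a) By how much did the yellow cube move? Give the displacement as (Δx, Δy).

(0.9, 1.8)

The yellow cube was at about (5.2, 4.4) and moved to about (6.1, 6.2).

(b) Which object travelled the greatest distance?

the magenta capsule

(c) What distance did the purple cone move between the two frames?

2.1

From (3.9, 2.8) to (2.0, 1.8), the purple cone covered √(1.9² + 1.0²) ≈ 2.1 units.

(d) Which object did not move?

the cyan capsule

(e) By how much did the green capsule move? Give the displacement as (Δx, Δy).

(0.3, -1.7)

From the two frames, the green capsule sits at roughly (3.3, 6.0) before and (3.6, 4.3) after.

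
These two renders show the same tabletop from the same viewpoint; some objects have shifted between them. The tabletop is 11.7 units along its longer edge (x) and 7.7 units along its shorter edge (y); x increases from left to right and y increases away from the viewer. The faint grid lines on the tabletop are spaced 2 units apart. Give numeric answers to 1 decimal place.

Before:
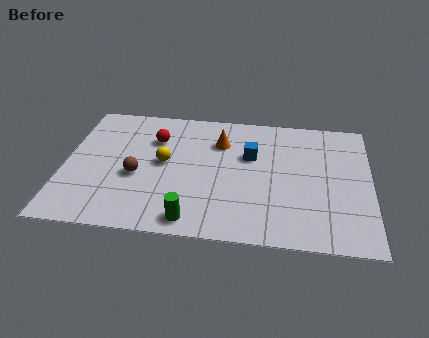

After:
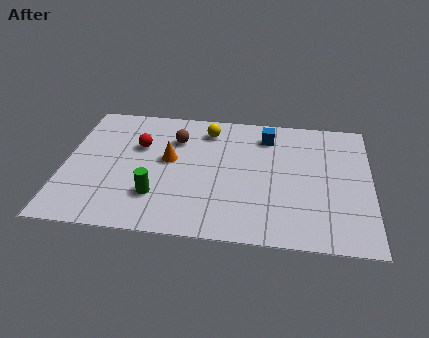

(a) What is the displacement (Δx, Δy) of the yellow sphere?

(1.6, 2.2)

The yellow sphere was at about (3.8, 4.1) and moved to about (5.4, 6.3).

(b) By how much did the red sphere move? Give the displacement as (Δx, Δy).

(-0.6, -0.5)

From the two frames, the red sphere sits at roughly (3.4, 5.5) before and (2.8, 5.0) after.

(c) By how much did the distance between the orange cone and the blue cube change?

+2.8

The distance was about 1.4 in the first image and 4.2 in the second, so they moved 2.8 units further apart.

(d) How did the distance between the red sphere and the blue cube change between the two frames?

+1.3

Before: roughly 3.7 units apart; after: 5.0. That's 1.3 units further apart.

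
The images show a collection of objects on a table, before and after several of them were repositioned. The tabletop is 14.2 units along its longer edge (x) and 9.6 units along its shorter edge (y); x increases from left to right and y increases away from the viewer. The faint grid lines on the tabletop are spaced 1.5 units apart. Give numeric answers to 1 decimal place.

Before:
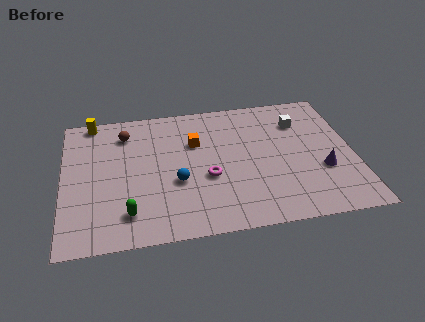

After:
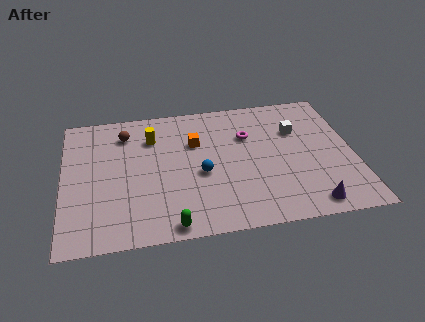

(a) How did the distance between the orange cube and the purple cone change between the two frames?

+0.7

They were about 6.8 units apart before and 7.5 after — 0.7 units further apart.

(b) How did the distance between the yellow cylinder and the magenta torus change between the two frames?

-2.7

They were about 7.4 units apart before and 4.7 after — 2.7 units closer together.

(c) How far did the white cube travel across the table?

0.6

From (11.7, 7.1) to (11.5, 6.5), the white cube covered √(0.2² + 0.6²) ≈ 0.6 units.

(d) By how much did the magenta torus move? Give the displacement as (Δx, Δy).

(2.1, 2.7)

From the two frames, the magenta torus sits at roughly (7.0, 3.8) before and (9.1, 6.5) after.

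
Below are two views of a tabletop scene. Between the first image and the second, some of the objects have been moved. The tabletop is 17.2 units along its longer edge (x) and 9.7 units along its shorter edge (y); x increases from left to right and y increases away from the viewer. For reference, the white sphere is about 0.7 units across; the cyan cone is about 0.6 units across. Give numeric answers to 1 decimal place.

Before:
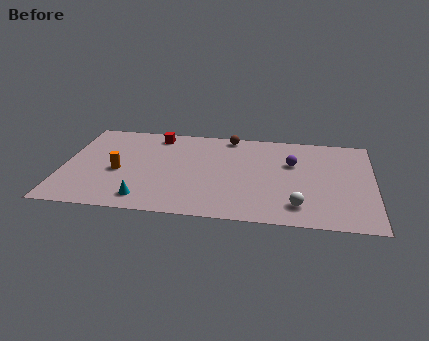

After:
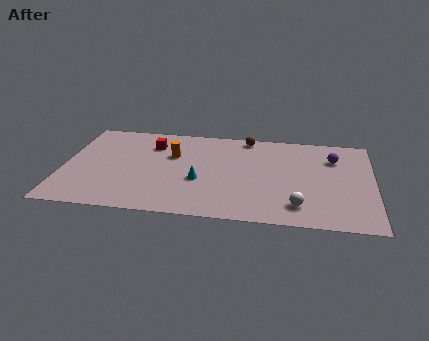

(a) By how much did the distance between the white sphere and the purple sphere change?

+1.1

The distance was about 4.4 in the first image and 5.5 in the second, so they moved 1.1 units further apart.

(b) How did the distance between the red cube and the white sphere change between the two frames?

-0.5

Before: roughly 10.4 units apart; after: 9.9. That's 0.5 units closer together.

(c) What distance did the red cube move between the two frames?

1.1

The red cube was near (5.0, 8.4) before and (4.8, 7.3) after, so it travelled √(0.2² + 1.1²) ≈ 1.1 units.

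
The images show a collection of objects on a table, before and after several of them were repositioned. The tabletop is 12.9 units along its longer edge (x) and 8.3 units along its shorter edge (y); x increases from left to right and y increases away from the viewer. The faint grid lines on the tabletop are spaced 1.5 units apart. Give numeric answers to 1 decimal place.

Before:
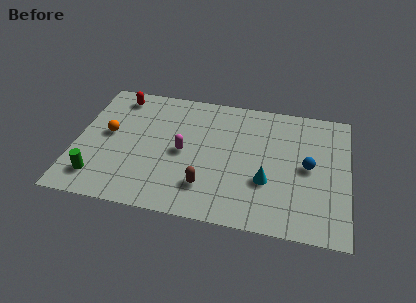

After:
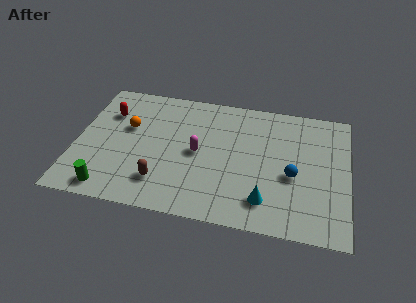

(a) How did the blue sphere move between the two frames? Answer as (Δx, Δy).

(-0.7, -0.7)

The blue sphere started near (11.0, 4.2) and ended near (10.3, 3.5).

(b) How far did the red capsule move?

1.3

The red capsule moved from about (1.8, 7.1) to (1.4, 5.9), a distance of √(0.4² + 1.2²) ≈ 1.3.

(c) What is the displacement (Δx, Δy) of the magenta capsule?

(0.7, 0.1)

The magenta capsule was at about (5.1, 4.0) and moved to about (5.8, 4.1).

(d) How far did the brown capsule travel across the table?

2.1

From (6.3, 2.0) to (4.2, 1.9), the brown capsule covered √(2.1² + 0.1²) ≈ 2.1 units.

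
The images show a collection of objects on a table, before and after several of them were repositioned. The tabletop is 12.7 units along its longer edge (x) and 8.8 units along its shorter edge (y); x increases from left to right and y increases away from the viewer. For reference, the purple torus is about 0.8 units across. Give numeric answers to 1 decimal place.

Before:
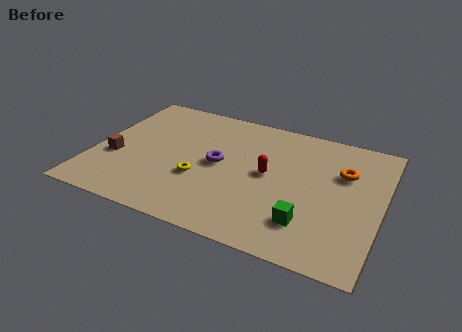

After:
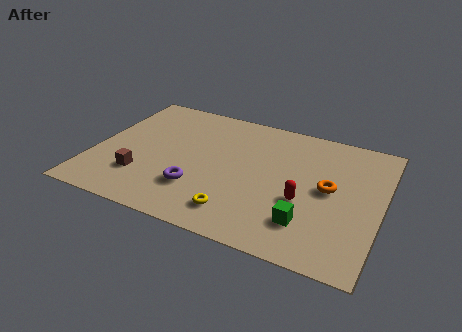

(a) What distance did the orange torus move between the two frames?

1.4

The orange torus moved from about (10.9, 5.9) to (10.4, 4.6), a distance of √(0.5² + 1.3²) ≈ 1.4.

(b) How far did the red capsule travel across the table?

2.1

The red capsule was near (7.7, 4.6) before and (9.4, 3.4) after, so it travelled √(1.7² + 1.2²) ≈ 2.1 units.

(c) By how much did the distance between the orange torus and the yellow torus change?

-1.9

They were about 6.7 units apart before and 4.8 after — 1.9 units closer together.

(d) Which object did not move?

the green cube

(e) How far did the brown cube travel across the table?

1.6

The brown cube was near (1.0, 3.3) before and (2.3, 2.4) after, so it travelled √(1.3² + 0.9²) ≈ 1.6 units.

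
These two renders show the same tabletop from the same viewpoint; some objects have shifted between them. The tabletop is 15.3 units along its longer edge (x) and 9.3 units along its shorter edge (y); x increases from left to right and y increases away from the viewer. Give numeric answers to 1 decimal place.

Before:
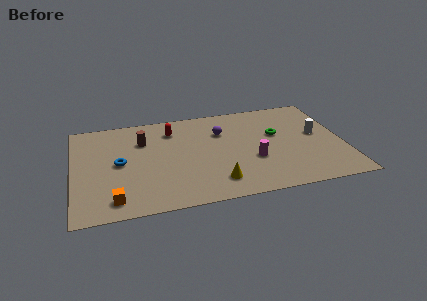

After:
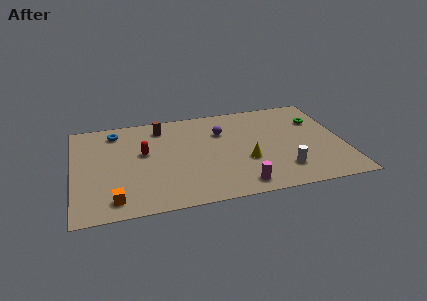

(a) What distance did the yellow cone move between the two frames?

2.4

The yellow cone was near (7.9, 1.8) before and (9.7, 3.4) after, so it travelled √(1.8² + 1.6²) ≈ 2.4 units.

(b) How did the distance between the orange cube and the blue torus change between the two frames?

+3.1

The distance was about 3.3 in the first image and 6.4 in the second, so they moved 3.1 units further apart.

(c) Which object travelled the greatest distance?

the white cylinder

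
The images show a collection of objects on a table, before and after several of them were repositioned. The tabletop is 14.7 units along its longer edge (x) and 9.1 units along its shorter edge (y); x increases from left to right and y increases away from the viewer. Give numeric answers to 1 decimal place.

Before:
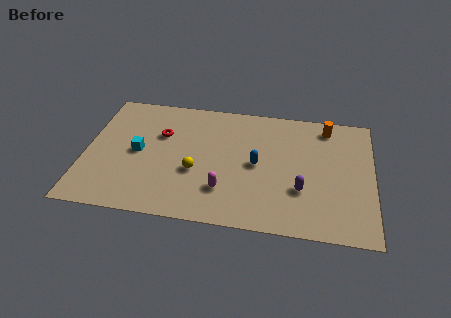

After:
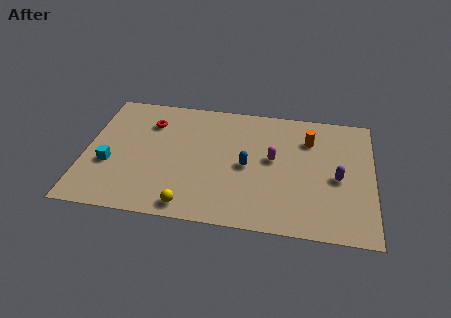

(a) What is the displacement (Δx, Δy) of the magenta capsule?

(2.4, 2.6)

The magenta capsule was at about (7.2, 2.4) and moved to about (9.6, 5.0).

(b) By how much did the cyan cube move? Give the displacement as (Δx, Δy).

(-1.4, -1.1)

From the two frames, the cyan cube sits at roughly (2.7, 4.5) before and (1.3, 3.4) after.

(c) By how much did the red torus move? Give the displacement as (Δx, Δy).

(-0.6, 0.8)

From the two frames, the red torus sits at roughly (3.8, 6.0) before and (3.2, 6.8) after.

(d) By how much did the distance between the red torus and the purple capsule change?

+2.2

They were about 7.9 units apart before and 10.1 after — 2.2 units further apart.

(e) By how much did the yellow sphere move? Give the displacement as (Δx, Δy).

(-0.2, -2.5)

The yellow sphere was at about (5.7, 3.5) and moved to about (5.5, 1.0).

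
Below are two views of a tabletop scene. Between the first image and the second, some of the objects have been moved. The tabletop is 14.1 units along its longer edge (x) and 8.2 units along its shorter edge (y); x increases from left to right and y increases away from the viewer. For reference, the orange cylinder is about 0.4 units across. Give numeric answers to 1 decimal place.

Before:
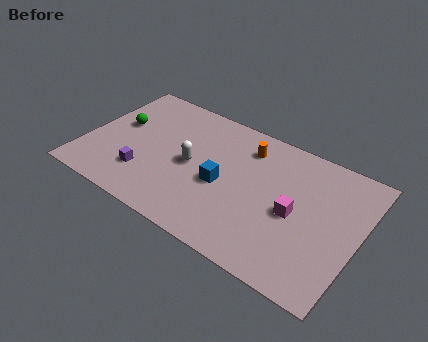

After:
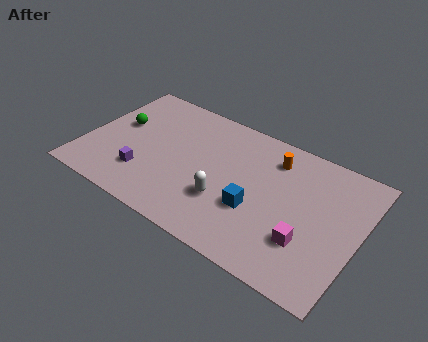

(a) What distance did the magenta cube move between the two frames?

1.5

From (10.9, 3.8) to (11.7, 2.5), the magenta cube covered √(0.8² + 1.3²) ≈ 1.5 units.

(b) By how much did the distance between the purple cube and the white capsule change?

+1.4

The distance was about 2.8 in the first image and 4.2 in the second, so they moved 1.4 units further apart.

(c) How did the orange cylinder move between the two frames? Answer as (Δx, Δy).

(1.4, 0.0)

From the two frames, the orange cylinder sits at roughly (8.0, 6.5) before and (9.4, 6.5) after.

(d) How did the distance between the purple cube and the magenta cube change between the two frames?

+0.6

Before: roughly 7.8 units apart; after: 8.4. That's 0.6 units further apart.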